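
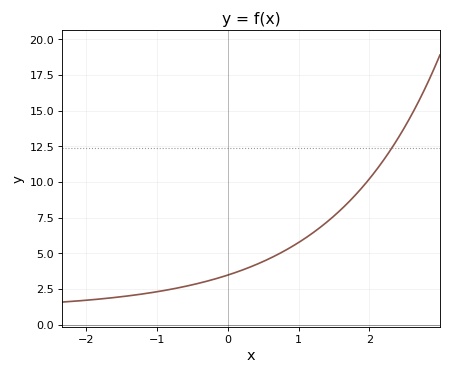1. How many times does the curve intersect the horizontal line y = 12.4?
1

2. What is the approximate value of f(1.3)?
6.8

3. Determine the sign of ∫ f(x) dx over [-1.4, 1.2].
positive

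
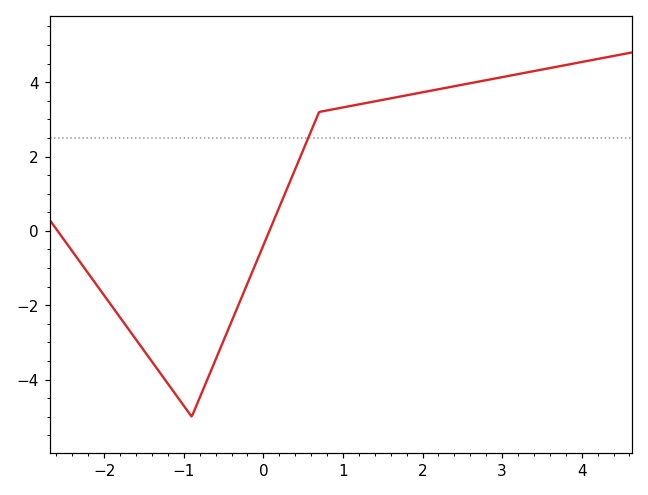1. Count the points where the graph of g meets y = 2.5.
1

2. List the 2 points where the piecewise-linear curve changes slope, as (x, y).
(-0.9, -5); (0.7, 3.2)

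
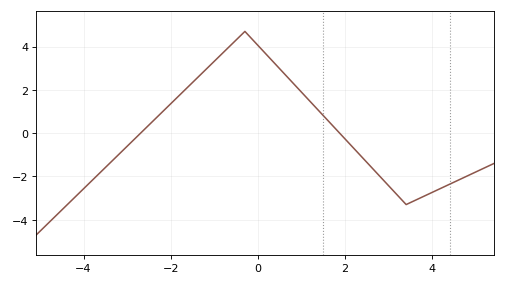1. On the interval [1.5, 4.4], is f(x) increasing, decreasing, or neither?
neither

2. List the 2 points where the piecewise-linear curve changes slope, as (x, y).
(-0.3, 4.7); (3.4, -3.3)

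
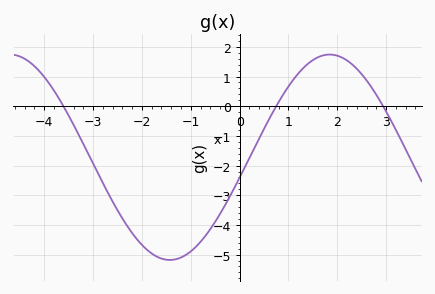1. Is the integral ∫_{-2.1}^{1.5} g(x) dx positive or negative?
negative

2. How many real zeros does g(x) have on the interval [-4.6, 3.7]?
3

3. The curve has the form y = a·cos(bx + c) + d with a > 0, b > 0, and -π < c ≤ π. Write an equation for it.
y = 3.46cos(0.96x - 1.8) - 1.72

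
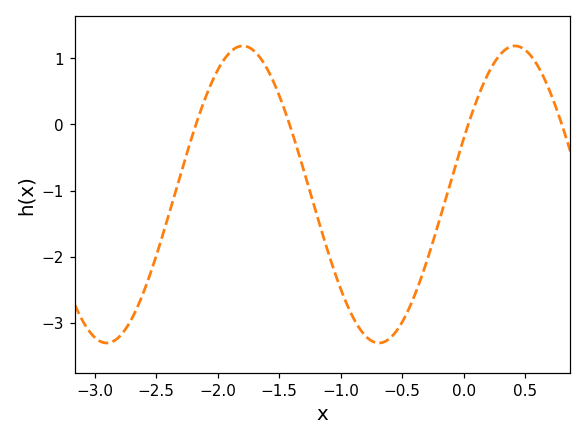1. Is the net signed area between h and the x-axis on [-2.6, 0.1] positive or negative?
negative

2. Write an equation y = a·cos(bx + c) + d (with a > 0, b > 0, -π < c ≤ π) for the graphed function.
y = 2.25cos(2.84x - 1.18) - 1.06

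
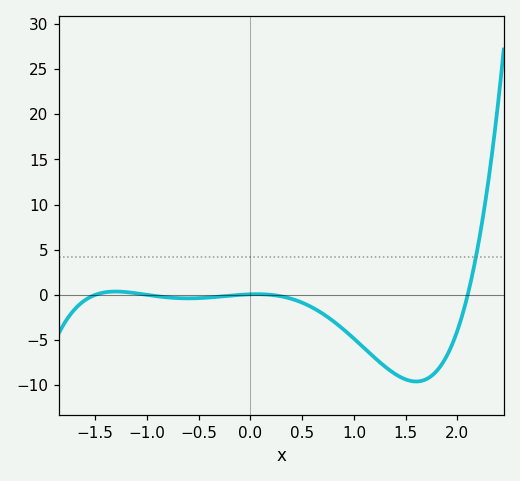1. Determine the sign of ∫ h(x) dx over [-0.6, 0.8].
negative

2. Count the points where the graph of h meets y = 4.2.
1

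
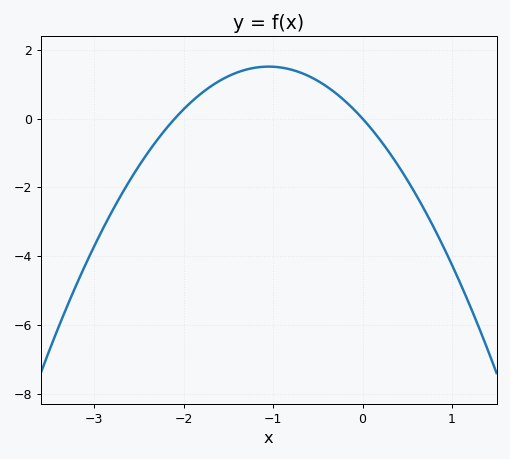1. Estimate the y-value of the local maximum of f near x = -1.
1.6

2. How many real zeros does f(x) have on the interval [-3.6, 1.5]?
2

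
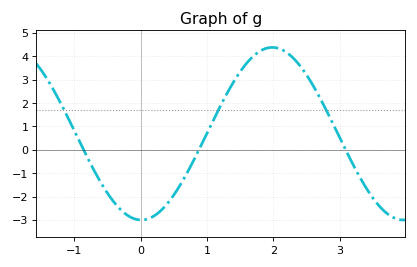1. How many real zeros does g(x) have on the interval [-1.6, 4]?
3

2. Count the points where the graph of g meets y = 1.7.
3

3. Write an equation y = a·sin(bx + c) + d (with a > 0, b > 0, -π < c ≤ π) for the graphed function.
y = 3.69sin(1.6x - 1.6) + 0.69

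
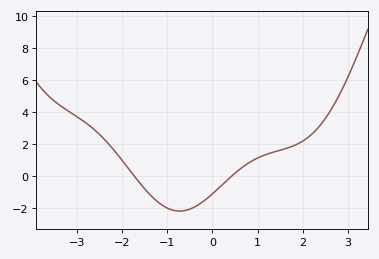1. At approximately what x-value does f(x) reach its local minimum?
-0.7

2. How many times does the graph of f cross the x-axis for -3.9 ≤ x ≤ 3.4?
2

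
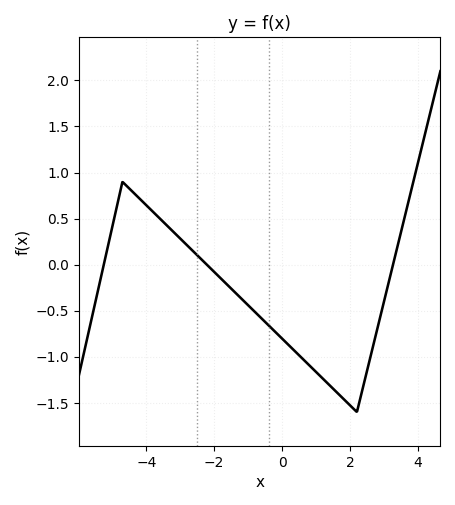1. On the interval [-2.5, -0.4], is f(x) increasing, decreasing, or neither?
decreasing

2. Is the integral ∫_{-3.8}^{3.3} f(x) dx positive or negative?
negative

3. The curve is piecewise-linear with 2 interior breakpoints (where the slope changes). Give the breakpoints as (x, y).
(-4.7, 0.9); (2.2, -1.6)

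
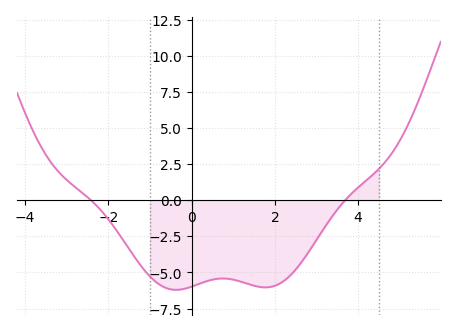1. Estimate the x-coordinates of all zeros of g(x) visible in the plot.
-2.4, 3.6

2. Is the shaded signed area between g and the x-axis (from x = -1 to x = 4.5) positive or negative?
negative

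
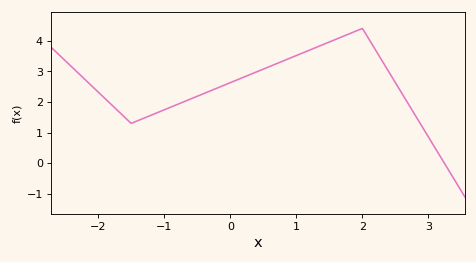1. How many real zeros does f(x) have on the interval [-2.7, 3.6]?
1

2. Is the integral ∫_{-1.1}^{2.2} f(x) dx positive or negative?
positive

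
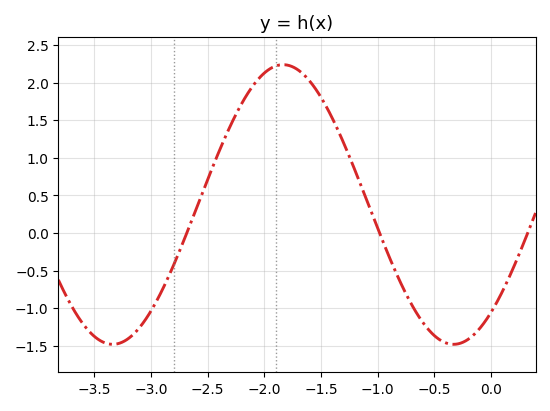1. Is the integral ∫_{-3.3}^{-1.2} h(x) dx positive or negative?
positive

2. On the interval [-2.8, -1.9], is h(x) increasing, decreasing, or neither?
increasing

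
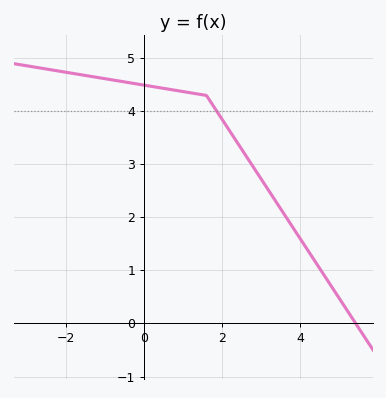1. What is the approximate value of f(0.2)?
4.5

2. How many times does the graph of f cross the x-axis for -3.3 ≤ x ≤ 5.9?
1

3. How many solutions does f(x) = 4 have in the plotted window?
1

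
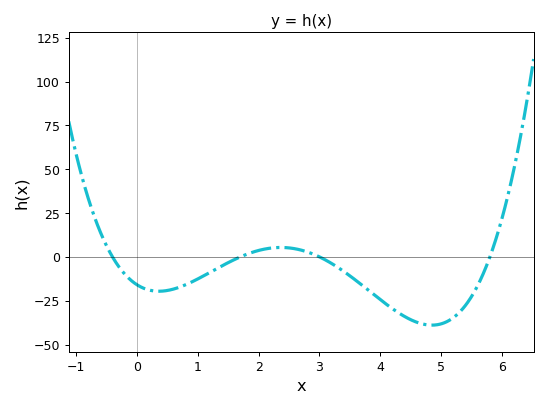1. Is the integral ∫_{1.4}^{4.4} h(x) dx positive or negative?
negative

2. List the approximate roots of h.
-0.4, 1.7, 3, 5.8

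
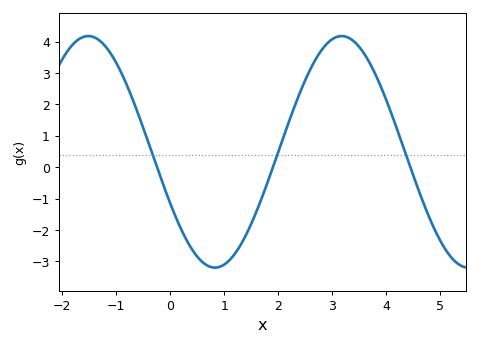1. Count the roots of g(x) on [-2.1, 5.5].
3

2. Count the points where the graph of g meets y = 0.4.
3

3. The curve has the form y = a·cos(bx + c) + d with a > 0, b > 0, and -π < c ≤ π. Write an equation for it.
y = 3.69cos(1.34x + 2.03) + 0.49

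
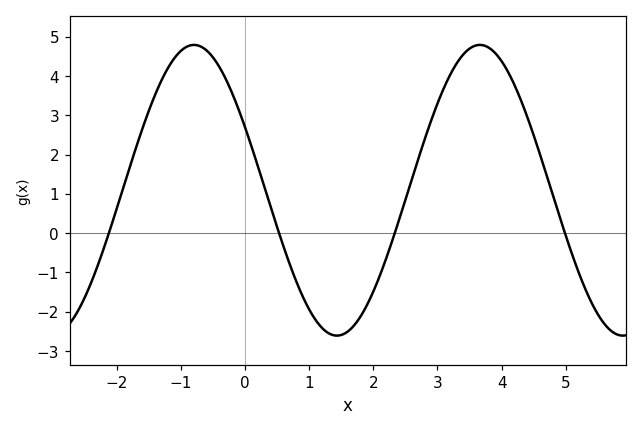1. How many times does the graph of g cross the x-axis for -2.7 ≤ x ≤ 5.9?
4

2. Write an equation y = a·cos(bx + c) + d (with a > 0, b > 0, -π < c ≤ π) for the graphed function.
y = 3.7cos(1.4x + 1.1) + 1.09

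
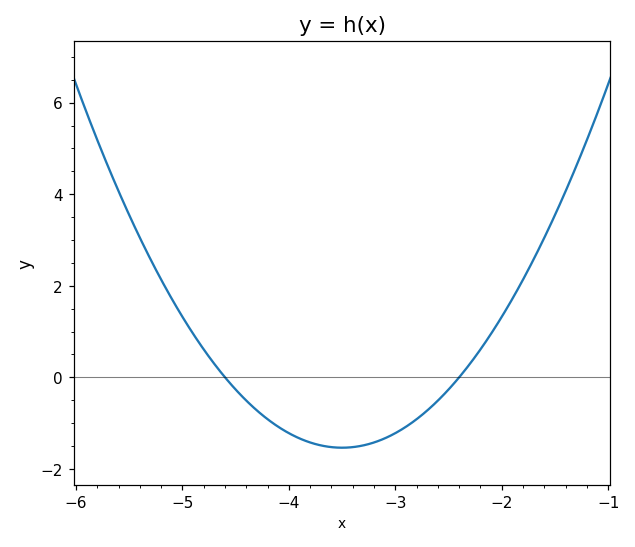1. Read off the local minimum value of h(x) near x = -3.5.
-1.6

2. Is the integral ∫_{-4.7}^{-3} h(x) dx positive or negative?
negative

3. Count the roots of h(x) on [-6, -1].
2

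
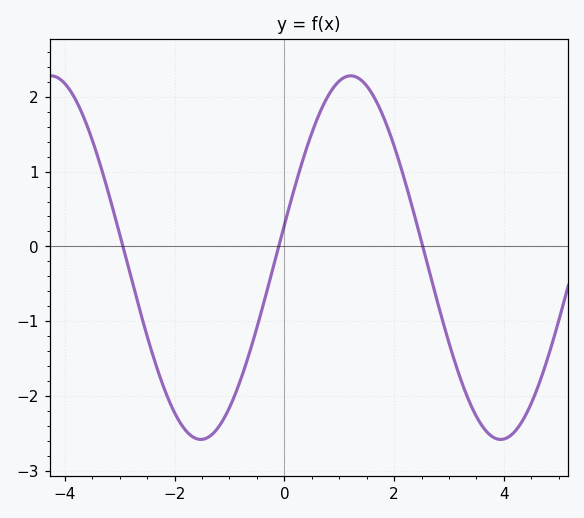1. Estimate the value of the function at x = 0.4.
1.3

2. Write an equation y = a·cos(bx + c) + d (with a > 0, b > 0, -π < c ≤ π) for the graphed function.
y = 2.43cos(1.15x - 1.39) - 0.15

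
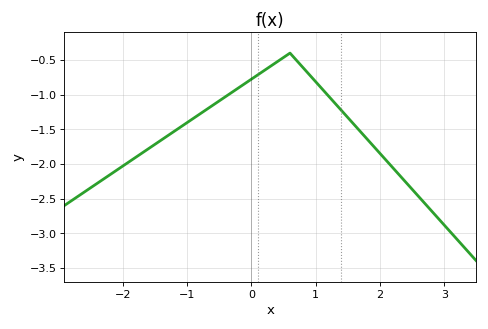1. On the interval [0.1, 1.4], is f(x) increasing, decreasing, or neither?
neither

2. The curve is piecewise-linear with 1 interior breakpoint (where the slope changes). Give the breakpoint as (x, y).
(0.6, -0.4)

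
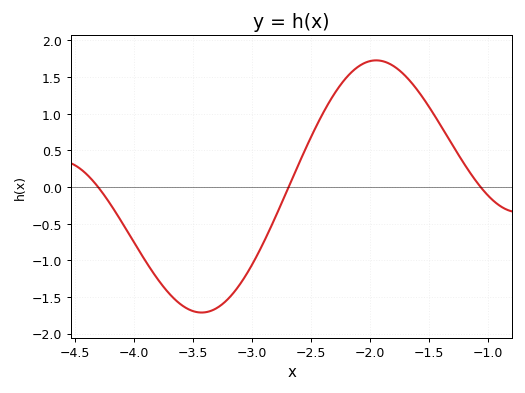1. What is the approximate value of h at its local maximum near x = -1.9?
1.73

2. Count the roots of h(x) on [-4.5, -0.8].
3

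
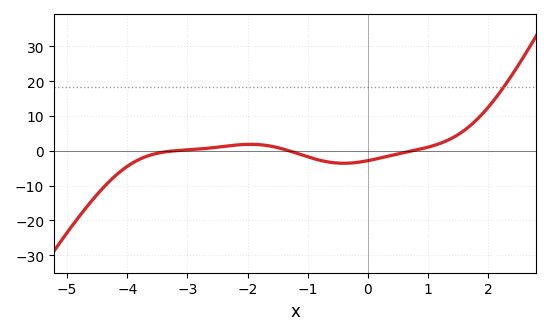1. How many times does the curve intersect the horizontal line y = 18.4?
1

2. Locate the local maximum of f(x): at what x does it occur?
-1.95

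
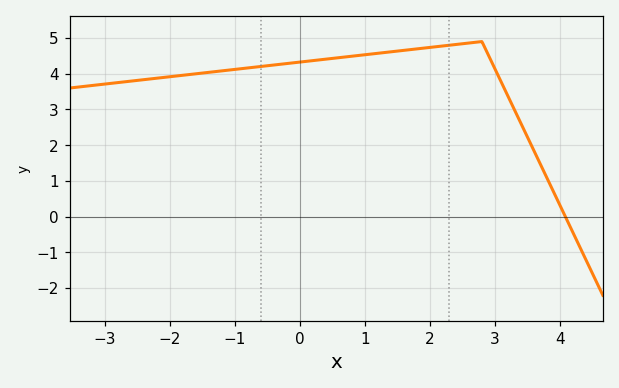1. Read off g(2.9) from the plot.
4.5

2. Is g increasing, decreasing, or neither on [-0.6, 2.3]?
increasing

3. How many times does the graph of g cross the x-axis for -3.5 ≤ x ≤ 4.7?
1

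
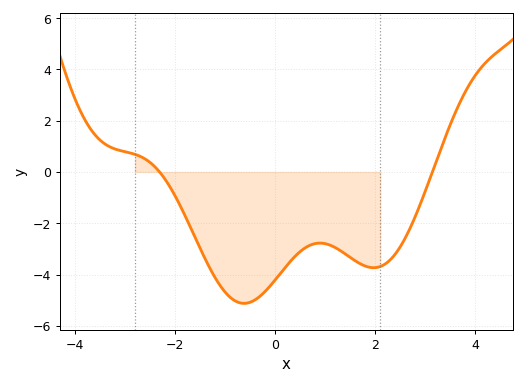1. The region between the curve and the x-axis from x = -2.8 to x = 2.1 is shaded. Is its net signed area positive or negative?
negative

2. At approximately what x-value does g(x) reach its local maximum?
0.895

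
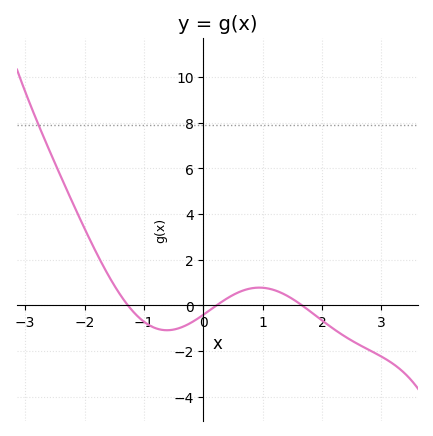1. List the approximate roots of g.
-1.3, 0.2, 1.7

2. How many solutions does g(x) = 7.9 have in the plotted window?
1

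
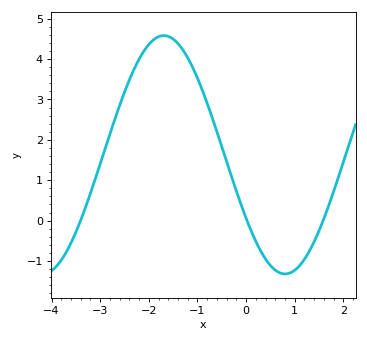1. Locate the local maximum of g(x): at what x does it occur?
-1.69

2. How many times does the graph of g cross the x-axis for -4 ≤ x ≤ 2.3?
3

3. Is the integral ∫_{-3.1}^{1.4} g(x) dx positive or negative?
positive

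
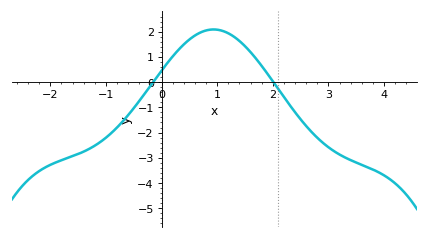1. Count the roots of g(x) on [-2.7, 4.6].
2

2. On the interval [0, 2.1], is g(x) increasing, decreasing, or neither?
neither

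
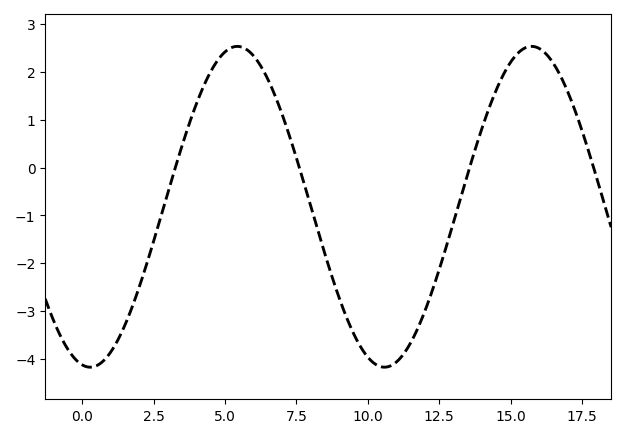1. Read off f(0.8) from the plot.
-4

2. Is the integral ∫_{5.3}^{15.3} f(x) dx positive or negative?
negative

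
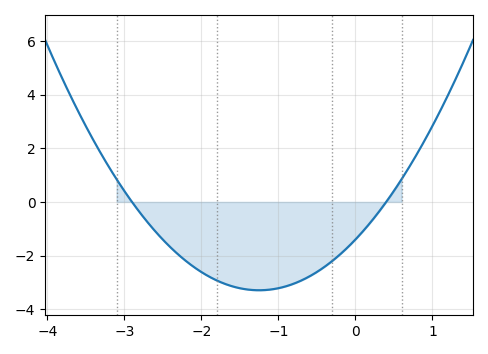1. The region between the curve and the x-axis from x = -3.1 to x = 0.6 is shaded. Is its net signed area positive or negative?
negative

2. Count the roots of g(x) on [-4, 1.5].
2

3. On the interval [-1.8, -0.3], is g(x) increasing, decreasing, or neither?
neither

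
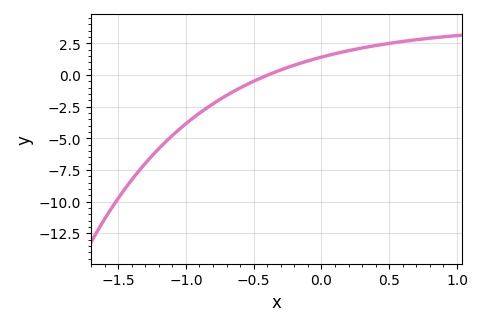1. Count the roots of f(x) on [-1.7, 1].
1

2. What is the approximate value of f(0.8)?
3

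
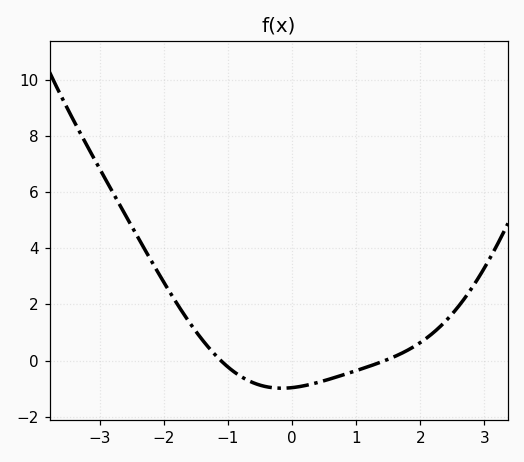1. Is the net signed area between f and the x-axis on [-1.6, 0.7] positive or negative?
negative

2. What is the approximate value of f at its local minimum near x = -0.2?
-0.985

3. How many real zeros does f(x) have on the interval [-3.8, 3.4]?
2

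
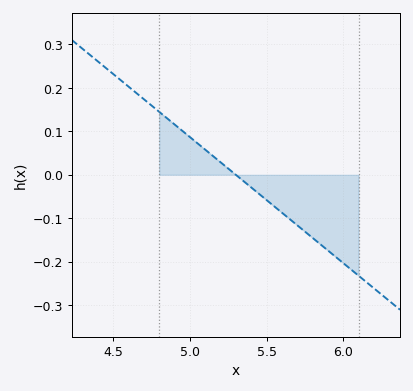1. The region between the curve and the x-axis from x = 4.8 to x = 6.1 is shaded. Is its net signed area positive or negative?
negative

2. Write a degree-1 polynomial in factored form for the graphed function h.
y = -0.29(x - 5.3)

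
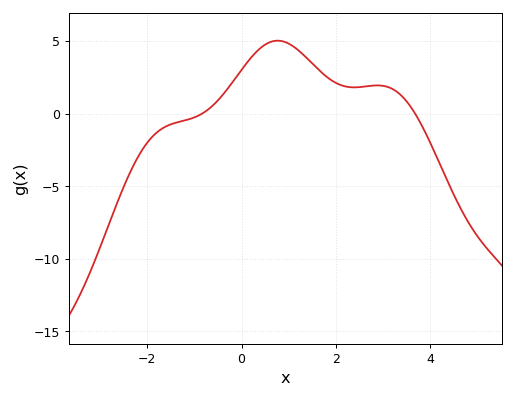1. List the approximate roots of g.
-0.837, 3.68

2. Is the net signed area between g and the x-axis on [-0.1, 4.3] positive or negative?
positive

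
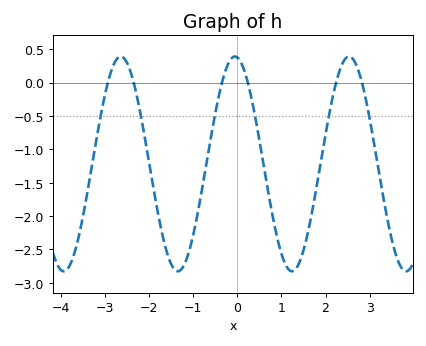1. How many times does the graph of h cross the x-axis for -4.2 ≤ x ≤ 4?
6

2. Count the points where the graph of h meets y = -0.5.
6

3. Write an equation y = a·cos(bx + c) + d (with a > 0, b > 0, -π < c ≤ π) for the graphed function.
y = 1.61cos(2.43x + 0.13) - 1.22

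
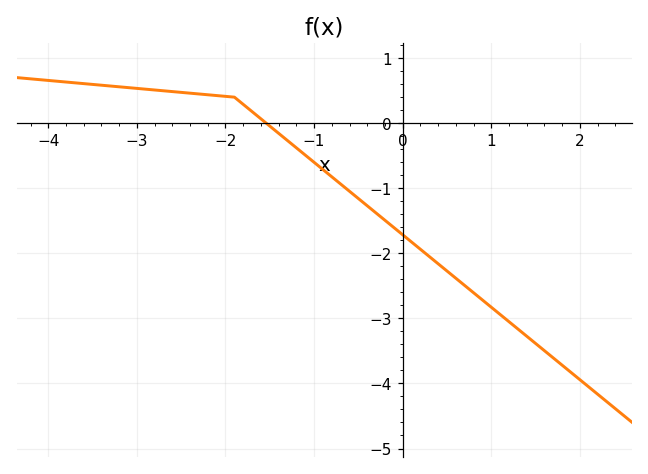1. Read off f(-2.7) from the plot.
0.5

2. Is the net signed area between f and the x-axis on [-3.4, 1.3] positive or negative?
negative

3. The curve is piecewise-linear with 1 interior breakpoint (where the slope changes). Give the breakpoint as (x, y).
(-1.9, 0.4)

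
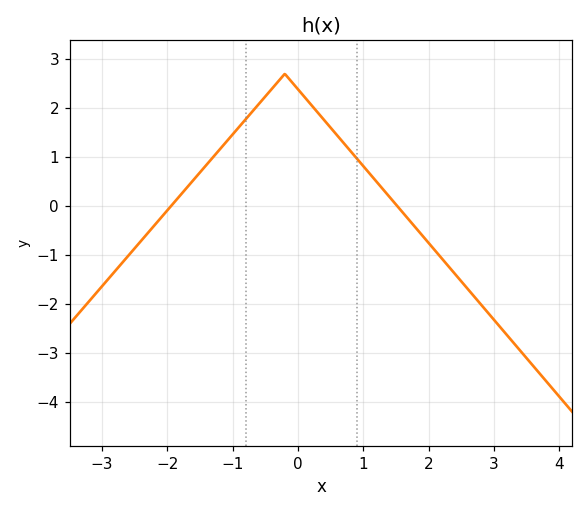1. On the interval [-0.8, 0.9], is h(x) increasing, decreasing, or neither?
neither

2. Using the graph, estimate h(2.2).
-1.06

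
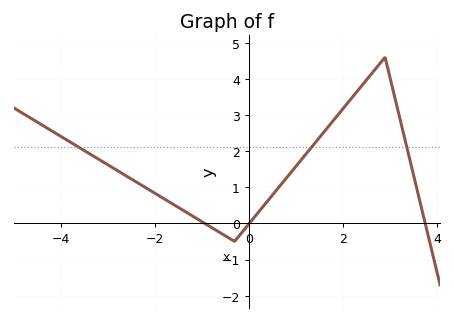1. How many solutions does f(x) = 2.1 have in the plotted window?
3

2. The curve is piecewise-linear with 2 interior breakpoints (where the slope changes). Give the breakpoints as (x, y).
(-0.3, -0.5); (2.9, 4.6)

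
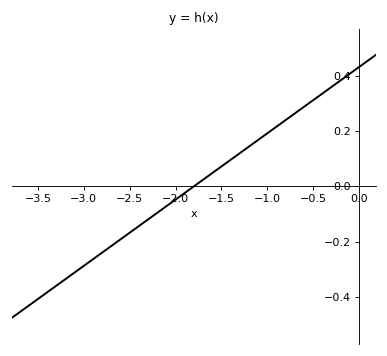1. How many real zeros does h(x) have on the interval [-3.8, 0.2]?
1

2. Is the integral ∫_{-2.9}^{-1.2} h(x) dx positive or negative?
negative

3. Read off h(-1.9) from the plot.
-0.02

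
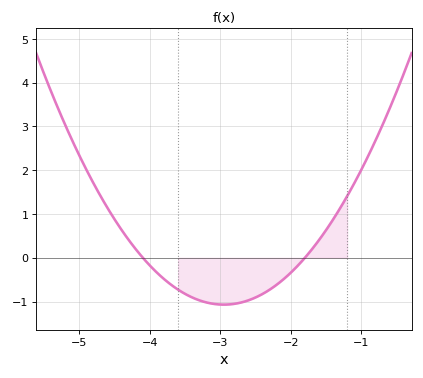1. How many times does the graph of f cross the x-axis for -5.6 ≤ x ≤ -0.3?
2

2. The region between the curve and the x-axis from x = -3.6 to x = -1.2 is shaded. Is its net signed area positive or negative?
negative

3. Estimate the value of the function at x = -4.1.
0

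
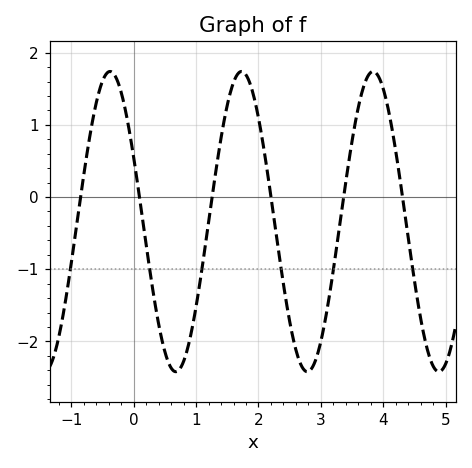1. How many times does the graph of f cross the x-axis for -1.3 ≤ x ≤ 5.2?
6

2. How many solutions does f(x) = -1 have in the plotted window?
6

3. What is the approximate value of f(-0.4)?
1.7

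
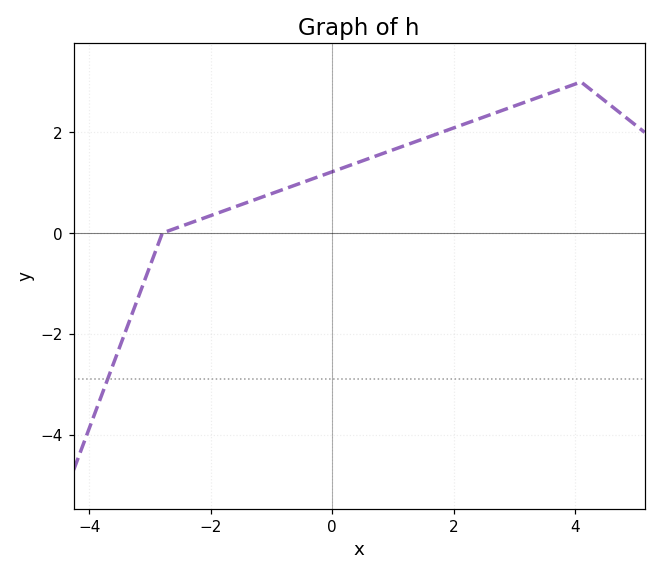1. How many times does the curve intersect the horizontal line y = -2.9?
1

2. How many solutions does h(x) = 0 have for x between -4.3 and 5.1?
1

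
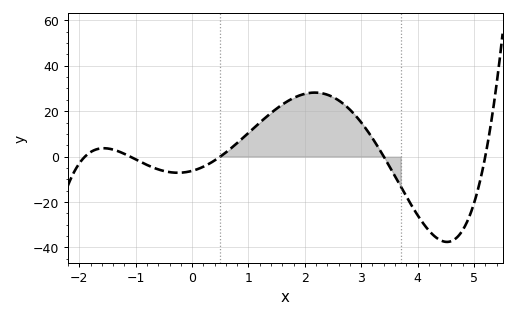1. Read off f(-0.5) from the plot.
-6.35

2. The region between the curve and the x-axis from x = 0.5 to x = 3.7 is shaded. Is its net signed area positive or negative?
positive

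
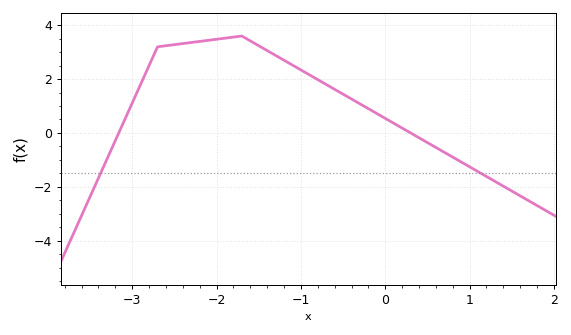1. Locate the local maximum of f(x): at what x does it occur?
-1.7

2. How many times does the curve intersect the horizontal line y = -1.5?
2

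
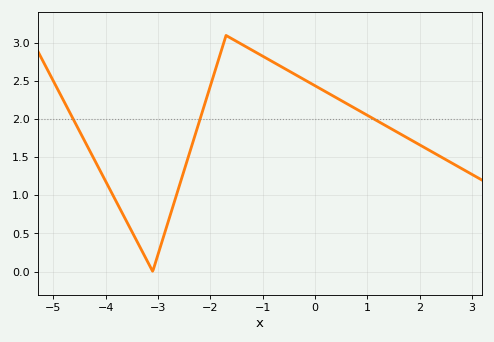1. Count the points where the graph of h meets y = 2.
3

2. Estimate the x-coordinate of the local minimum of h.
-3.2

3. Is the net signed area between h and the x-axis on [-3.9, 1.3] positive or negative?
positive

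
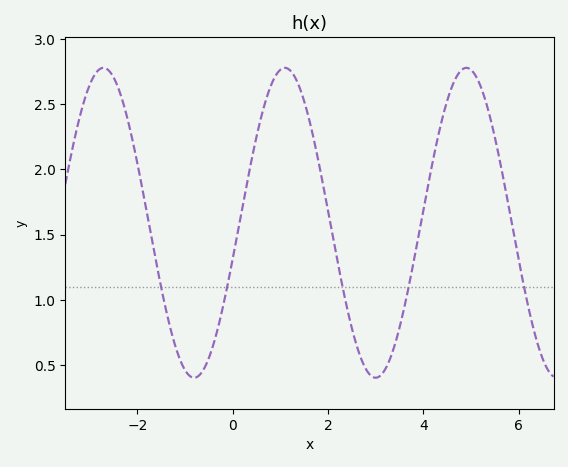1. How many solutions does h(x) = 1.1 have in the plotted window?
5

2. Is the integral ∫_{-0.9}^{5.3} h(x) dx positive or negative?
positive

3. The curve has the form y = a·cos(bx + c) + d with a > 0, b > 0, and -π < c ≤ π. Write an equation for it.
y = 1.19cos(1.6x - 1.8) + 1.59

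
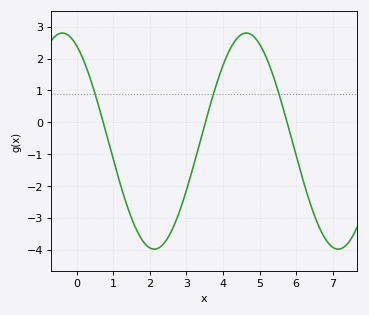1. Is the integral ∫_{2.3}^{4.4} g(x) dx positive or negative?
negative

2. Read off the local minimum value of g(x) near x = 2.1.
-3.98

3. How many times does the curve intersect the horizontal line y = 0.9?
3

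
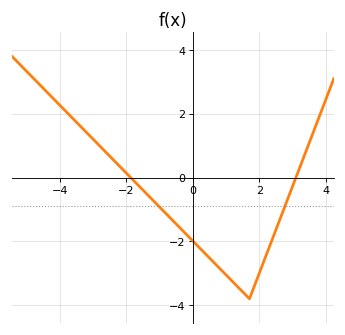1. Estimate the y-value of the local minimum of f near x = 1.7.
-3.8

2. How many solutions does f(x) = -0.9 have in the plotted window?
2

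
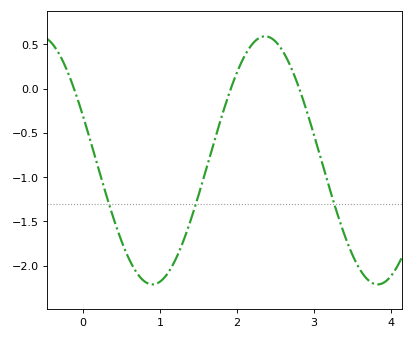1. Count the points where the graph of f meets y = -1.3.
3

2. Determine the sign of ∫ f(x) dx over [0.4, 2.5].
negative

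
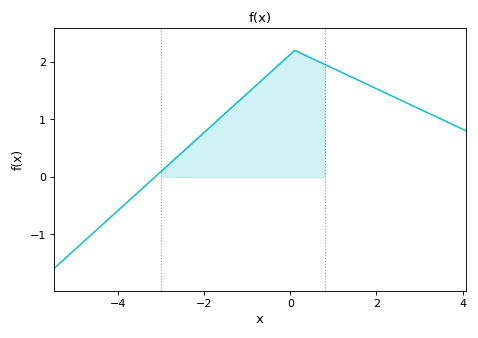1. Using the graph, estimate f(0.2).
2.2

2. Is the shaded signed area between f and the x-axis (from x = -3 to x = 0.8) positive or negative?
positive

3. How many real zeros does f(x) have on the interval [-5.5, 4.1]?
1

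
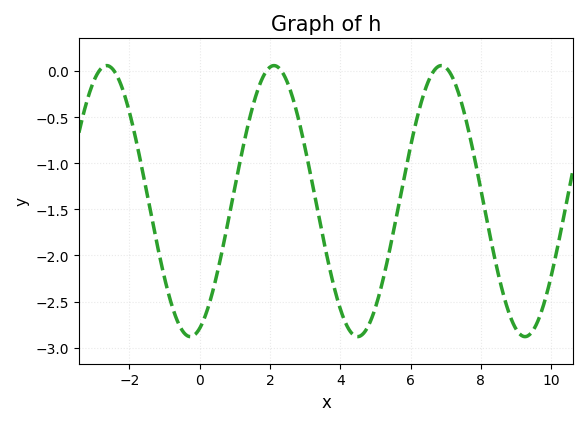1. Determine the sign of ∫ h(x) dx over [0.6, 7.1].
negative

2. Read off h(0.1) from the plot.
-2.71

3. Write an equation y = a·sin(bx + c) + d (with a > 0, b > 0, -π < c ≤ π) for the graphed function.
y = 1.47sin(1.32x - 1.22) - 1.41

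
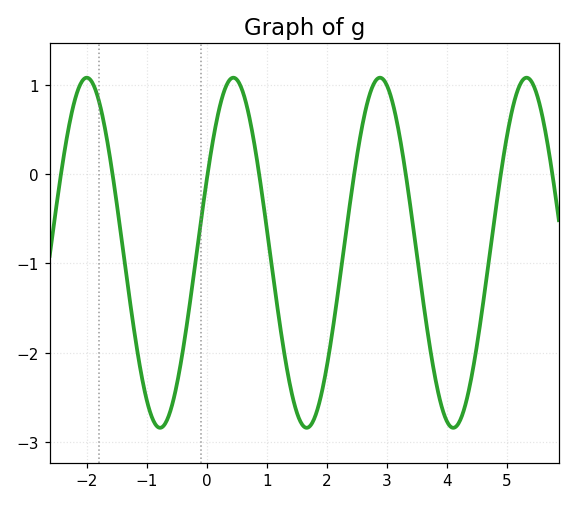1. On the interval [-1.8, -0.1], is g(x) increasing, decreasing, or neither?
neither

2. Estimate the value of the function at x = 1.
-0.605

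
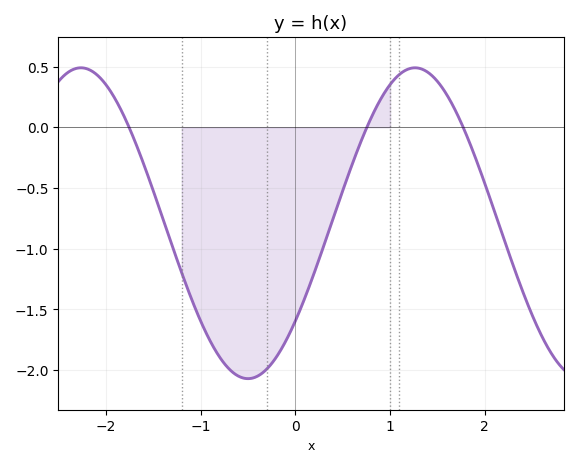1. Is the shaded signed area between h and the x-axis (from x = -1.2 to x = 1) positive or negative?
negative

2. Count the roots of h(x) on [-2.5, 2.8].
3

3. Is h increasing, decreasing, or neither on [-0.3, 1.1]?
increasing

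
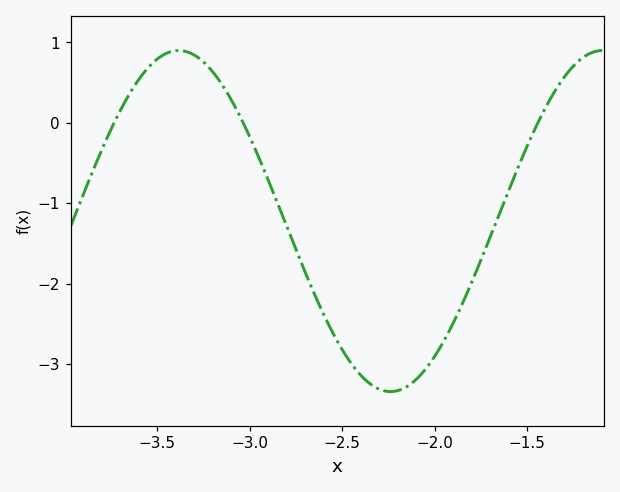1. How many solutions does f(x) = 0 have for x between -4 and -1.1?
3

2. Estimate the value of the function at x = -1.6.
-0.8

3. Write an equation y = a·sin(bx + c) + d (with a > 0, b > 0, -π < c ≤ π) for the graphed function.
y = 2.12sin(2.7x - 1.7) - 1.22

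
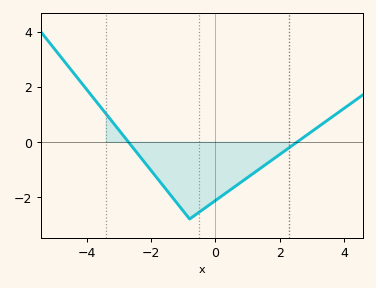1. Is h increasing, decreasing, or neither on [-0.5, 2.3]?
increasing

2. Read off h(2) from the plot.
-0.5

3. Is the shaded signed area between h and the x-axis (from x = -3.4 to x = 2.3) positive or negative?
negative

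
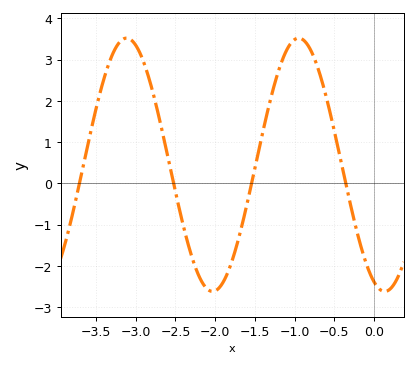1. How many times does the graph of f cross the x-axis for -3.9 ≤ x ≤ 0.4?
4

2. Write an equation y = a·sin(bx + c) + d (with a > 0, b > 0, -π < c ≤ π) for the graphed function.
y = 3.07sin(2.9x - 2) + 0.45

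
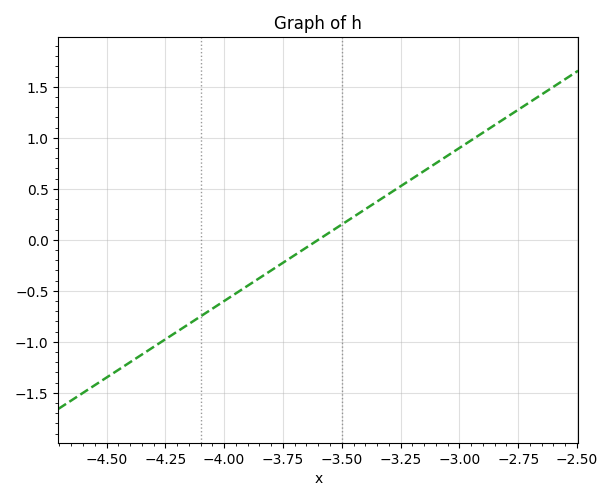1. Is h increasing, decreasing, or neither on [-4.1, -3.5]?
increasing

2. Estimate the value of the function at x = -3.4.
0.3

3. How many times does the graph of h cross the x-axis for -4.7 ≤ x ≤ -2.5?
1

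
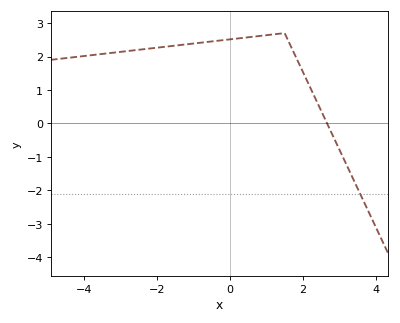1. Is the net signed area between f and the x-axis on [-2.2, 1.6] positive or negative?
positive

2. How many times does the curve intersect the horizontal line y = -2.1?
1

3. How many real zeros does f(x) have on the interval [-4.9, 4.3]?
1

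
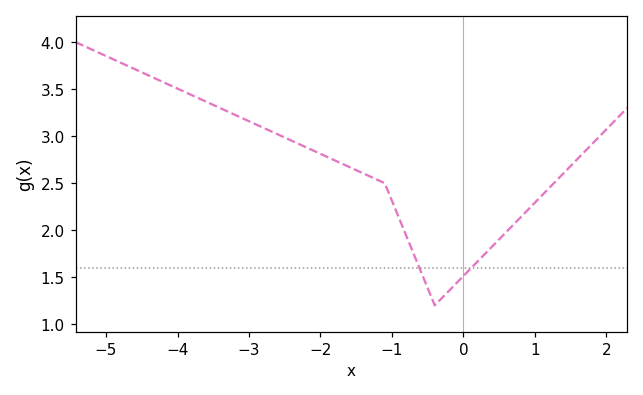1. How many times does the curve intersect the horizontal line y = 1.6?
2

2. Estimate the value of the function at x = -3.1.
3.19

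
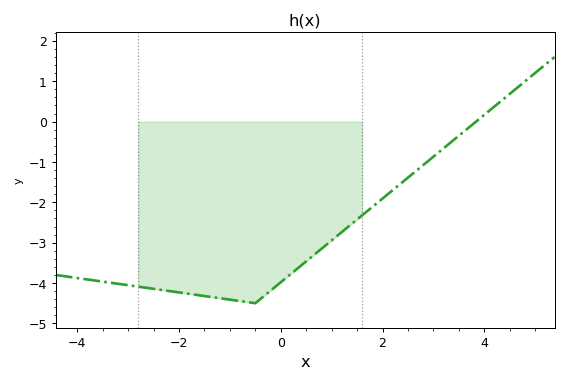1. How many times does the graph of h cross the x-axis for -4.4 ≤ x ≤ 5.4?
1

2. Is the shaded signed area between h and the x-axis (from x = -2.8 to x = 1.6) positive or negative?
negative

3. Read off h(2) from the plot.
-1.9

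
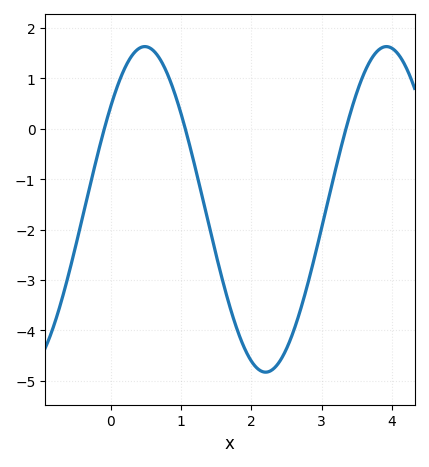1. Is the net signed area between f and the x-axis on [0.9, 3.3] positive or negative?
negative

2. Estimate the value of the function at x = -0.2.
-0.6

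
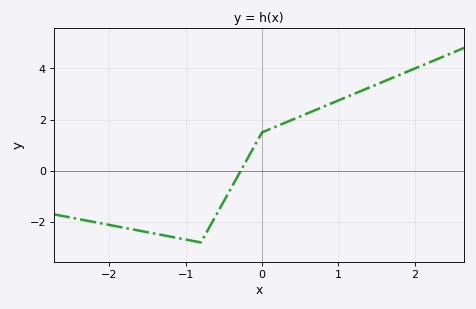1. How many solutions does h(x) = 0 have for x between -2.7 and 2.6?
1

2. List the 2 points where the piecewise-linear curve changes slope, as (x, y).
(-0.8, -2.8); (0, 1.5)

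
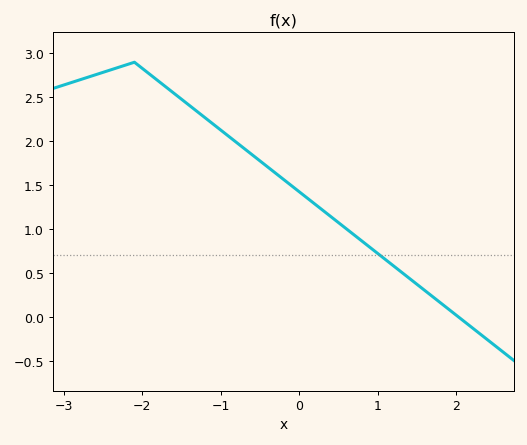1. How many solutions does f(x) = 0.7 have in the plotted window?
1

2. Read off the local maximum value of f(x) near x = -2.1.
2.9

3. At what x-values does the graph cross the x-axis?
2.03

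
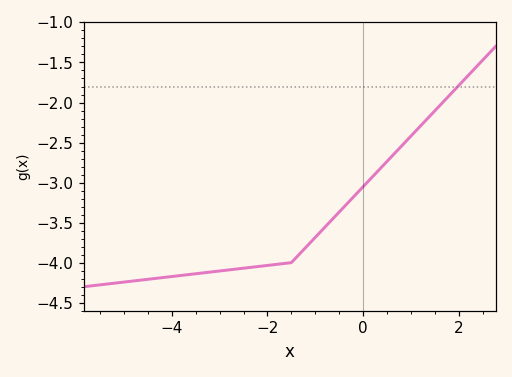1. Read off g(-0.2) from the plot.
-3.18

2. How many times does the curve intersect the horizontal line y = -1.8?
1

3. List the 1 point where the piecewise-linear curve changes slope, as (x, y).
(-1.5, -4)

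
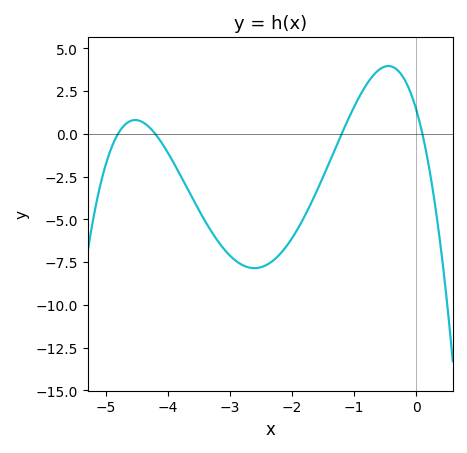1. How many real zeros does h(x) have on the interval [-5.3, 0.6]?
4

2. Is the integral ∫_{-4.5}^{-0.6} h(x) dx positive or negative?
negative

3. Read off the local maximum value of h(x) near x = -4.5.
0.8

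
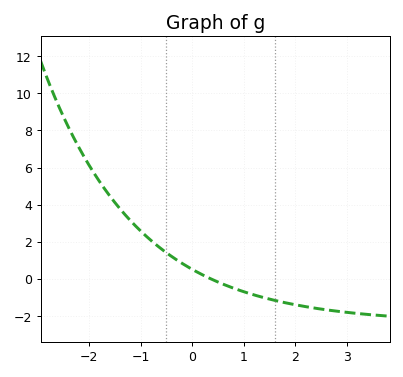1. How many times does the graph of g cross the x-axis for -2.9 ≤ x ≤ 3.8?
1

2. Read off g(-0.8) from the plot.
2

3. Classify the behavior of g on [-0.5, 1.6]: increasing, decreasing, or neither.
decreasing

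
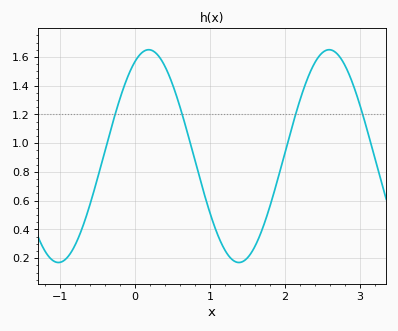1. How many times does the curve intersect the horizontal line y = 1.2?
4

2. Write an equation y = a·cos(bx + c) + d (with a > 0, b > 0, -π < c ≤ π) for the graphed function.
y = 0.74cos(2.6x - 0.48) + 0.91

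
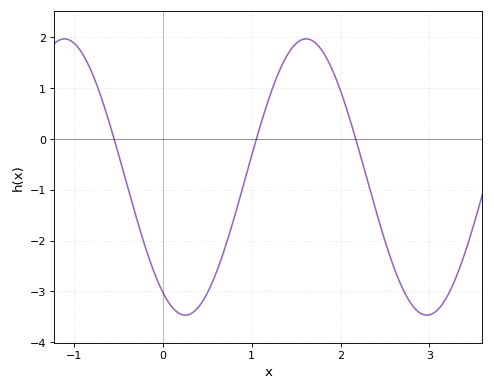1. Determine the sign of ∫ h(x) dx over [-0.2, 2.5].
negative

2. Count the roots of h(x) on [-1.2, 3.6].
3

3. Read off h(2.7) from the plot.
-2.95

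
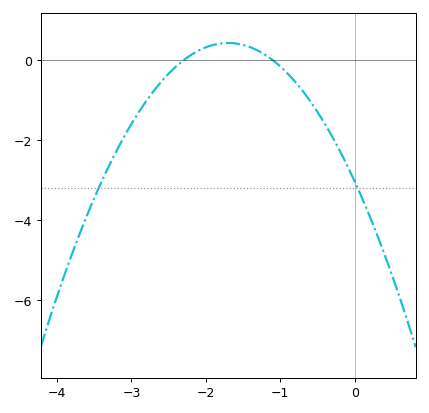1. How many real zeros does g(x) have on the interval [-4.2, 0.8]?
2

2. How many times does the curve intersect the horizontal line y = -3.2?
2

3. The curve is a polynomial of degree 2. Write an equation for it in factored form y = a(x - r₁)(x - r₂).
y = -1.2(x + 2.3)(x + 1.1)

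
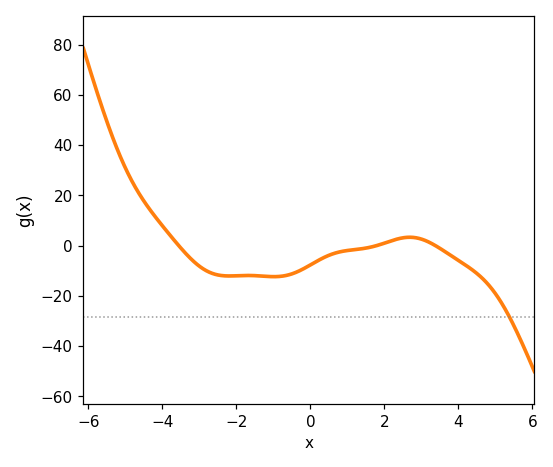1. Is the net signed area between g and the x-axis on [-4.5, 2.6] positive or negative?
negative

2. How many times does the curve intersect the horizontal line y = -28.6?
1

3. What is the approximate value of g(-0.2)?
-10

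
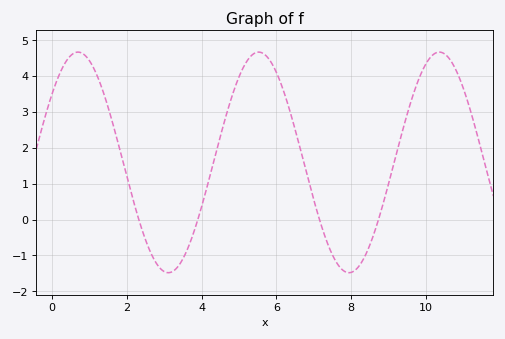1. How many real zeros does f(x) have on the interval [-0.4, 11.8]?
4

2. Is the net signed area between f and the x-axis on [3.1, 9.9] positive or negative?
positive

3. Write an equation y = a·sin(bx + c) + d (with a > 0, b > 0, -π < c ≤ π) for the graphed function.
y = 3.07sin(1.3x + 0.67) + 1.59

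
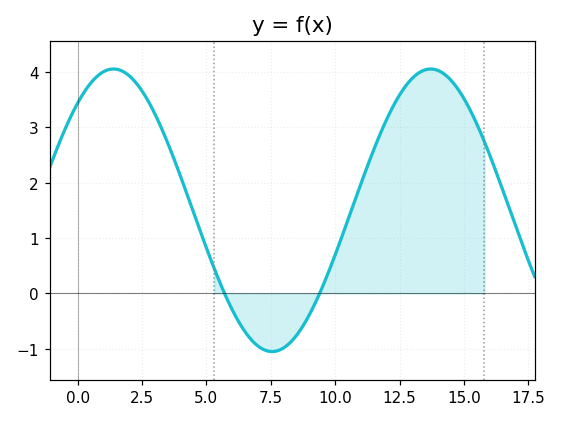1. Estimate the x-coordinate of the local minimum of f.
7.5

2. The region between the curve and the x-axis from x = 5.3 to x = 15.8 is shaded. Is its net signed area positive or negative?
positive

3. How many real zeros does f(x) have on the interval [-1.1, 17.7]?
2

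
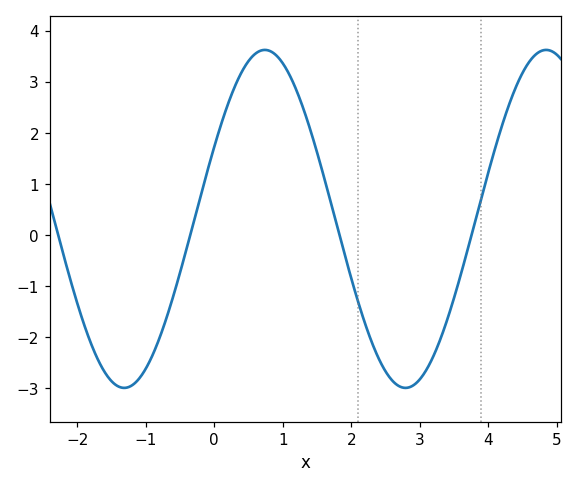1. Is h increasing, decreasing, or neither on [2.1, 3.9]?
neither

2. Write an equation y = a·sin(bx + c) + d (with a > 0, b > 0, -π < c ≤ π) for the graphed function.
y = 3.31sin(1.53x + 0.44) + 0.32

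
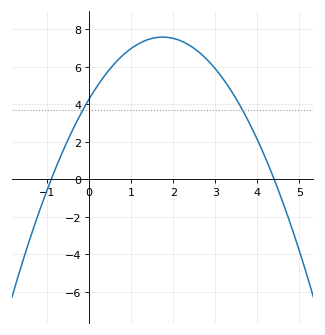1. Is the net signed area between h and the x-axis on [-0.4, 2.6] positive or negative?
positive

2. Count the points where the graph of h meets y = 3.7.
2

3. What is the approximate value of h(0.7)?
6.4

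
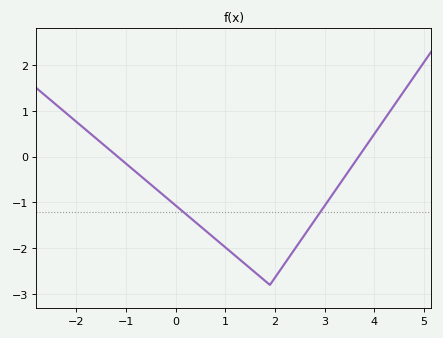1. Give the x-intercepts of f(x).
-1.16, 3.69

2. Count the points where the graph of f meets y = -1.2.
2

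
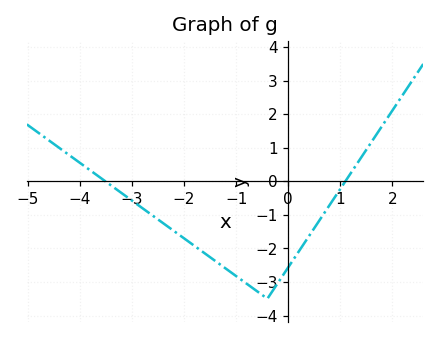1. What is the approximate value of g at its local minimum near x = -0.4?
-3.5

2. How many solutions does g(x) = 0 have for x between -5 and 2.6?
2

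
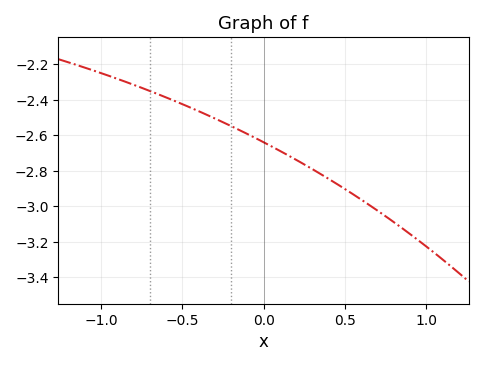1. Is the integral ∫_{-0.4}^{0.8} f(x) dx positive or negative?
negative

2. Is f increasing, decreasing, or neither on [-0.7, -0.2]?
decreasing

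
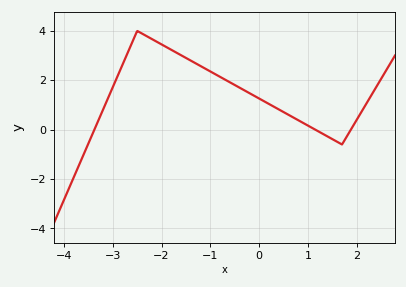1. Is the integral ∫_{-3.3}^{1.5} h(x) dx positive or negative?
positive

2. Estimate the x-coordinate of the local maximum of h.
-2.5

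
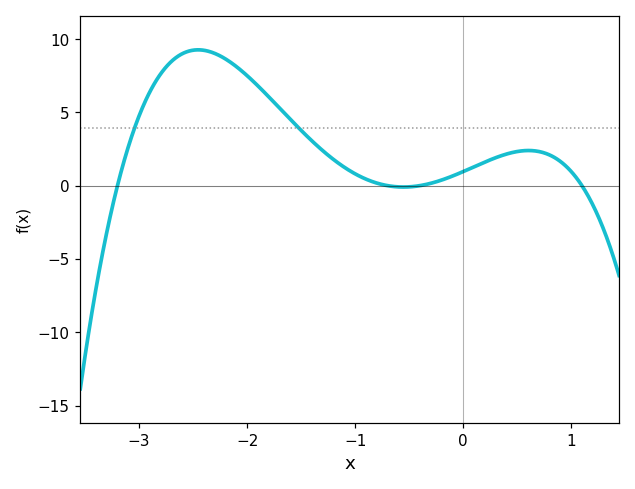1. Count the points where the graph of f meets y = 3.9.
2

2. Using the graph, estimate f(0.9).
1.5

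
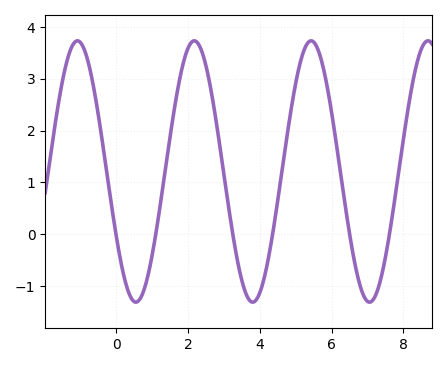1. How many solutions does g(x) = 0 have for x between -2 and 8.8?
6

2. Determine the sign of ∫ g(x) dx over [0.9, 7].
positive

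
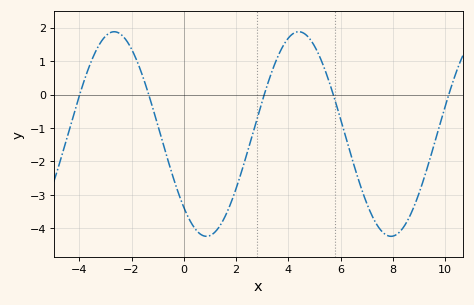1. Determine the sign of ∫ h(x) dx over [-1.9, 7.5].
negative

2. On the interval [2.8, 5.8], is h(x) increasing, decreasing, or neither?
neither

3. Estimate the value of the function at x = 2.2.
-2.33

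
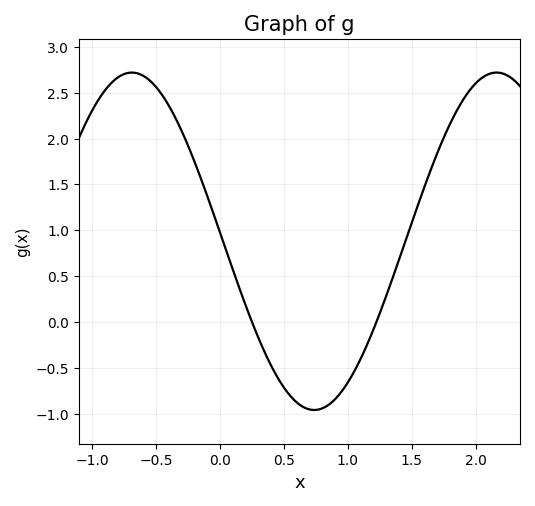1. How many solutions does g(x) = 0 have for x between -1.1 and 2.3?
2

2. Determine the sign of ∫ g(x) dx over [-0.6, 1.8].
positive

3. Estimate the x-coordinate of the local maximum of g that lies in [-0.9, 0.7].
-0.7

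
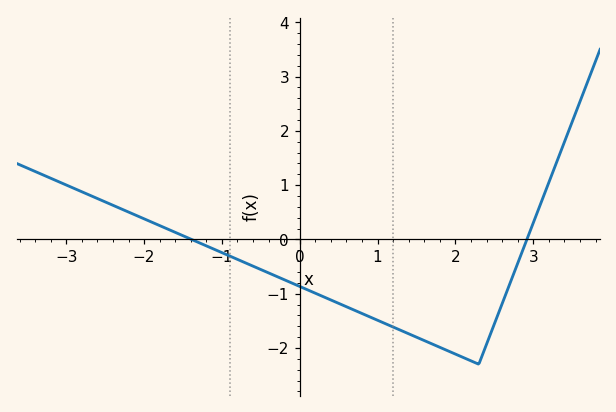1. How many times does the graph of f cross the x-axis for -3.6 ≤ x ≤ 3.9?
2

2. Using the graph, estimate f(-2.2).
0.5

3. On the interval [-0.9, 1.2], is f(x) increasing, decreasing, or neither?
decreasing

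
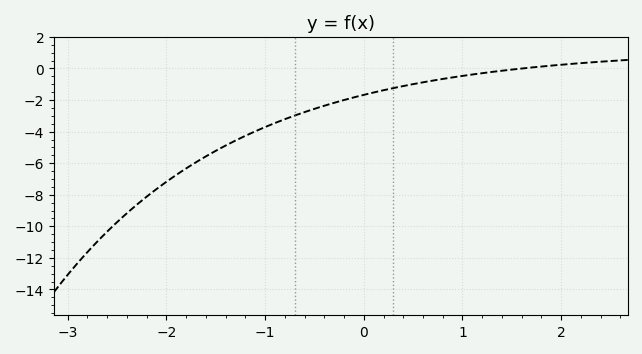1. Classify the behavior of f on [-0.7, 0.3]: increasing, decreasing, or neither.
increasing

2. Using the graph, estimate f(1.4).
-0.2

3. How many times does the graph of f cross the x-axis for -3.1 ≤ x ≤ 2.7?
1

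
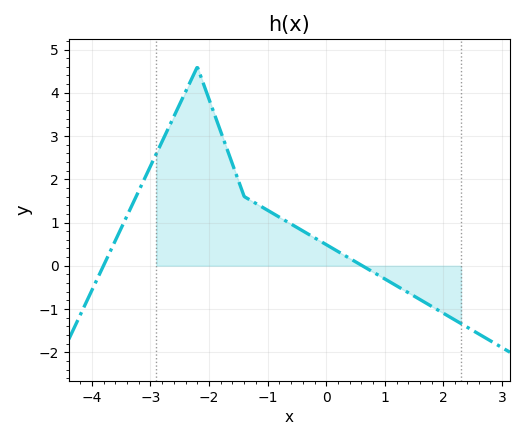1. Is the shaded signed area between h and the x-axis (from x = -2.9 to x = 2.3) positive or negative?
positive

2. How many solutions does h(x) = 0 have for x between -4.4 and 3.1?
2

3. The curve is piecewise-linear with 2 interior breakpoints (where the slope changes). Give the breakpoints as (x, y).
(-2.2, 4.6); (-1.4, 1.6)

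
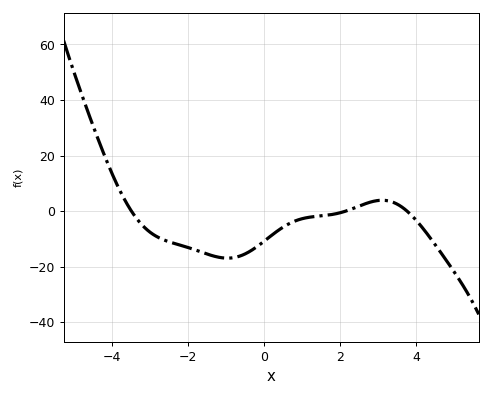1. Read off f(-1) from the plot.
-16.9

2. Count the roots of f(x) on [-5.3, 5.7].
3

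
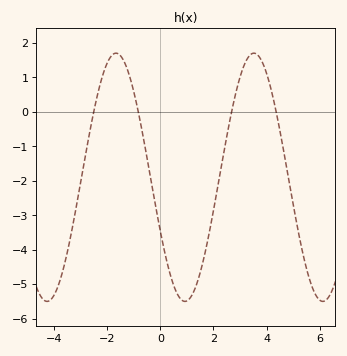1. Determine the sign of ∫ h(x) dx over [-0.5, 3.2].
negative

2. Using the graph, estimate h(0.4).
-4.8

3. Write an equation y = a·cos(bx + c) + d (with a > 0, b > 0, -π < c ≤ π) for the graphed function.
y = 3.6cos(1.21x + 2.02) - 1.9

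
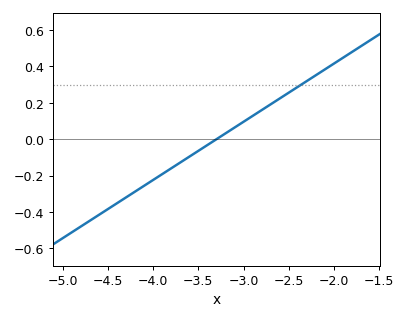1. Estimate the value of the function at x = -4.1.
-0.26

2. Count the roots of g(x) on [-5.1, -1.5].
1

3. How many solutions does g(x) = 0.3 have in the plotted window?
1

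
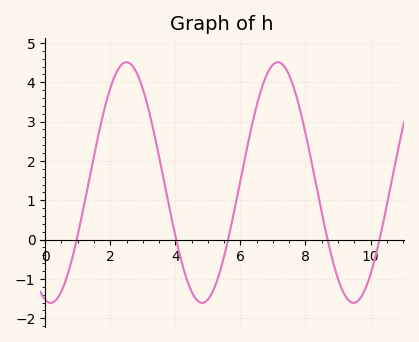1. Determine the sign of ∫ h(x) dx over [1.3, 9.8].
positive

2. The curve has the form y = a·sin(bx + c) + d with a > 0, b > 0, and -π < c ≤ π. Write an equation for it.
y = 3.06sin(1.4x - 1.8) + 1.45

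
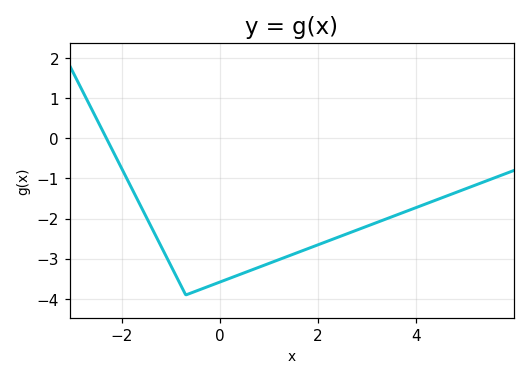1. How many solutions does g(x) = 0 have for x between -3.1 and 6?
1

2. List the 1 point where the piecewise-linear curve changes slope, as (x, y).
(-0.7, -3.9)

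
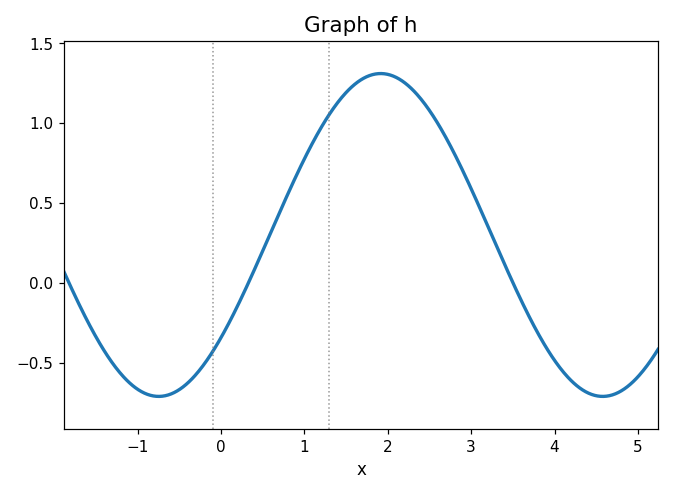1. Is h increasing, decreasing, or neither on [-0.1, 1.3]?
increasing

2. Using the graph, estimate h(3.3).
0.25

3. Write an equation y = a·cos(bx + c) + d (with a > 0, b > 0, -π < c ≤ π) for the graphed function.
y = 1.01cos(1.2x - 2.3) + 0.3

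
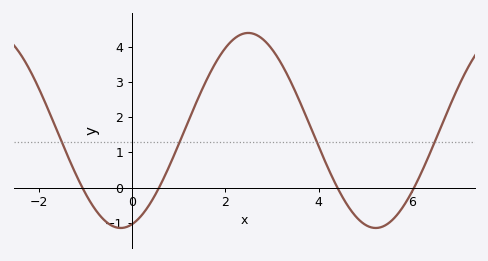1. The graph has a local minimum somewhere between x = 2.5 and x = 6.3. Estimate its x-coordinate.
5.22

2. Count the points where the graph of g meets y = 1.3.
4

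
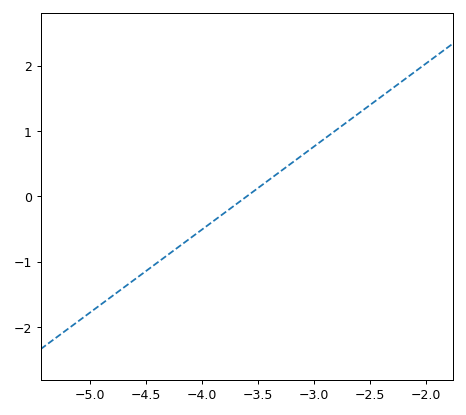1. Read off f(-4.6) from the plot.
-1.27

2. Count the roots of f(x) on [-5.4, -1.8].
1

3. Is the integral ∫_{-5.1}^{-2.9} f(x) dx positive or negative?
negative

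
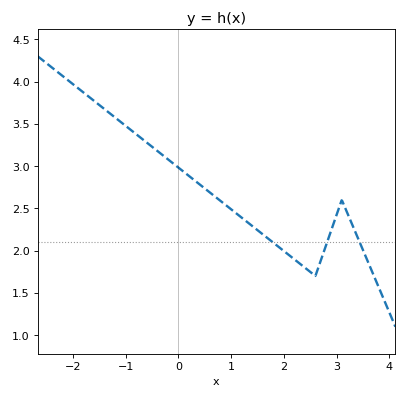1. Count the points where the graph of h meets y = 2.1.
3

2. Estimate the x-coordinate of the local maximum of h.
3.1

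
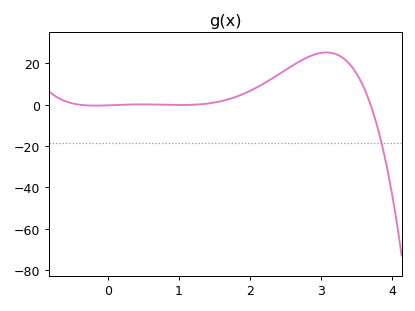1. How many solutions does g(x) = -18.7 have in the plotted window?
1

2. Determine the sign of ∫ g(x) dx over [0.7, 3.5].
positive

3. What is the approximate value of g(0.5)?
0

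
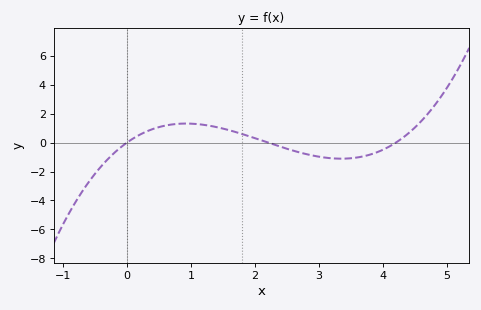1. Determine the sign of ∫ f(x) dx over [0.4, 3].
positive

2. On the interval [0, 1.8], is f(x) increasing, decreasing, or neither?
neither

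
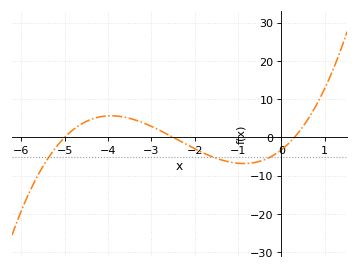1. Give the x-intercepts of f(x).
-5, -2.5, 0.3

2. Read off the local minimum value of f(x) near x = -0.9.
-6.85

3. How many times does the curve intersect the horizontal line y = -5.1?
3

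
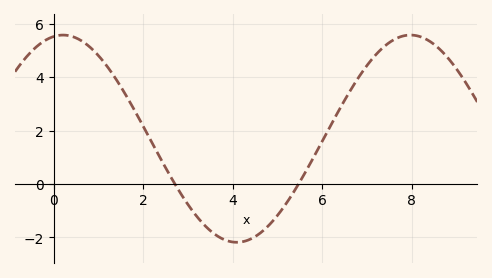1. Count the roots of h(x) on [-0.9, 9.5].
2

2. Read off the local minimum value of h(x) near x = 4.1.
-2.18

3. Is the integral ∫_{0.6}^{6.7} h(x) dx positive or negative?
positive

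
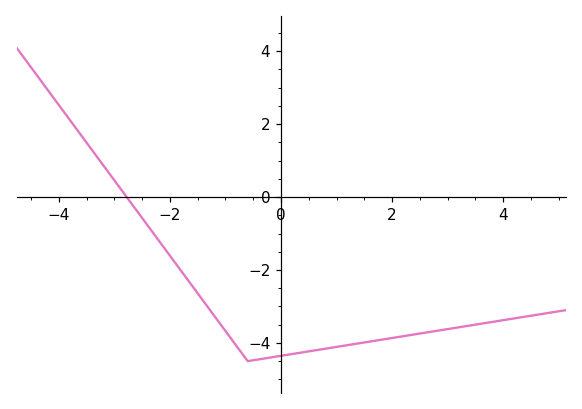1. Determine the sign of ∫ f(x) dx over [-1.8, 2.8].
negative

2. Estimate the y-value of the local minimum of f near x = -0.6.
-4.5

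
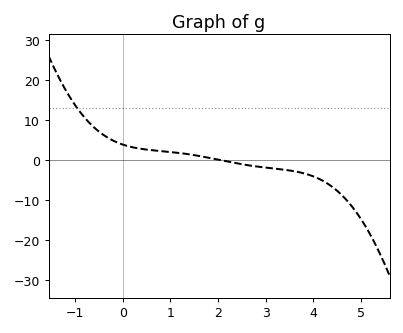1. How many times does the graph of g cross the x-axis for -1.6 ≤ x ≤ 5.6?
1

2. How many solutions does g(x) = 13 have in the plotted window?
1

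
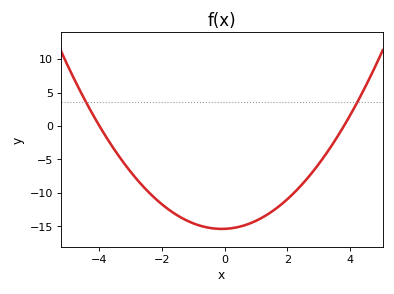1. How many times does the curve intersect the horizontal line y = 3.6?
2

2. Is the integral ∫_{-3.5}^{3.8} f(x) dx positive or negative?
negative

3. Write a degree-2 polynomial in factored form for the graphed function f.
y = 1.01(x + 4)(x - 3.8)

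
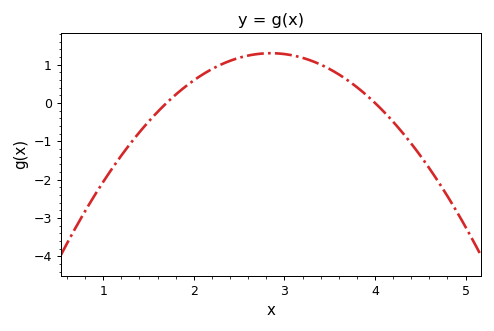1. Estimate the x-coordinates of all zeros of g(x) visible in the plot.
1.7, 4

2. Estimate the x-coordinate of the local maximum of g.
2.85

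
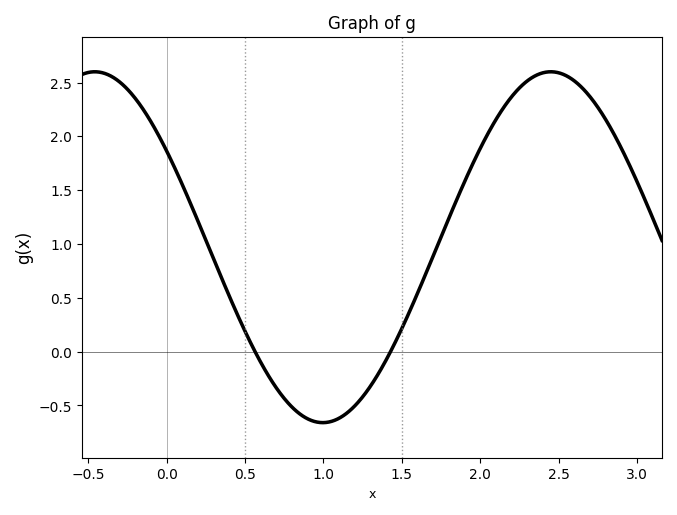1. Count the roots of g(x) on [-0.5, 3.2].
2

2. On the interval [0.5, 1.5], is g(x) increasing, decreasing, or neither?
neither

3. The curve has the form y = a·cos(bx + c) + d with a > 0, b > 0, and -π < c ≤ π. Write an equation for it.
y = 1.63cos(2.2x + 0.99) + 0.97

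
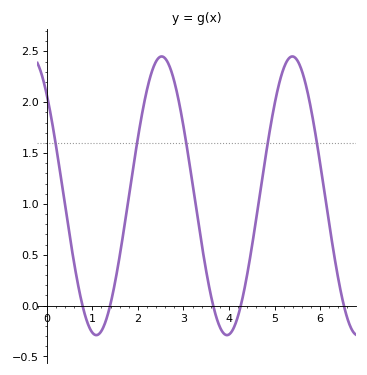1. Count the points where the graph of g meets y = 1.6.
5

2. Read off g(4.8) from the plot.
1.45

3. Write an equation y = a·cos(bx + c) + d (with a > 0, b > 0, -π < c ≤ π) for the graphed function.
y = 1.37cos(2.2x + 0.76) + 1.08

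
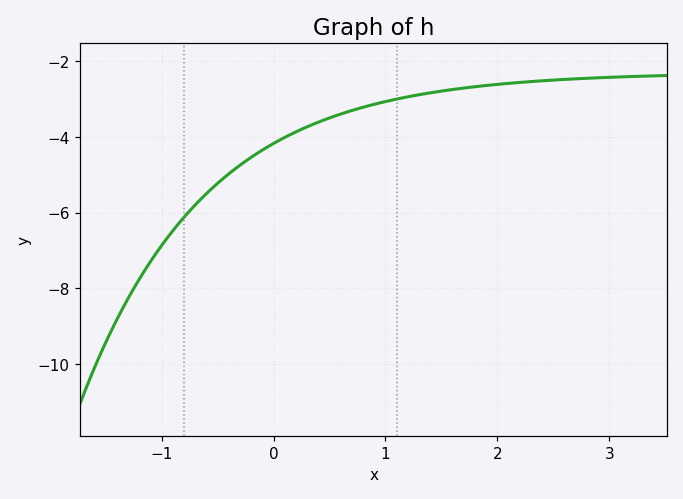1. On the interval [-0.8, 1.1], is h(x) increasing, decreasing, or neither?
increasing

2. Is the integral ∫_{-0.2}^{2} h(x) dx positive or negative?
negative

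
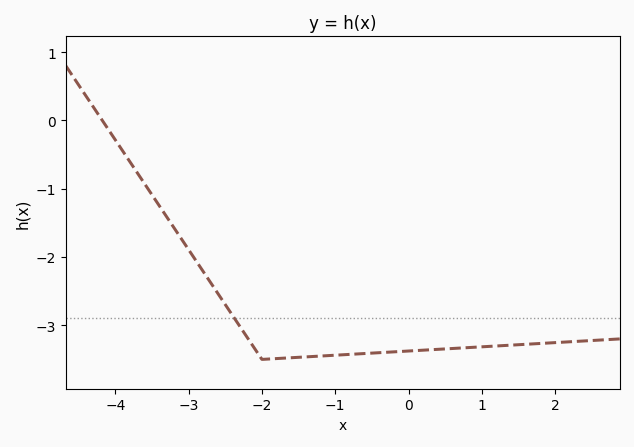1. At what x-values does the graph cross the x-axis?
-4.18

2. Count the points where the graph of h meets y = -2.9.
1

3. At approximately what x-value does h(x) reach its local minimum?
-2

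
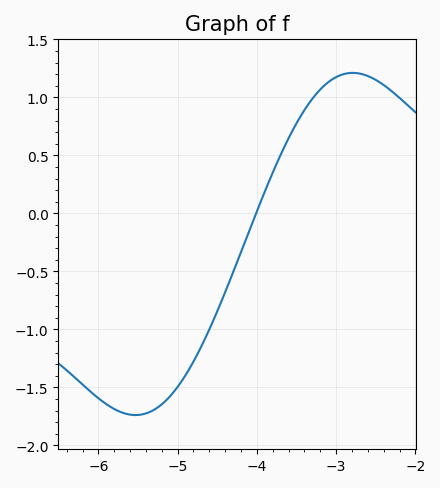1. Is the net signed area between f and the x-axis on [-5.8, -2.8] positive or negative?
negative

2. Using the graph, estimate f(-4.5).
-0.85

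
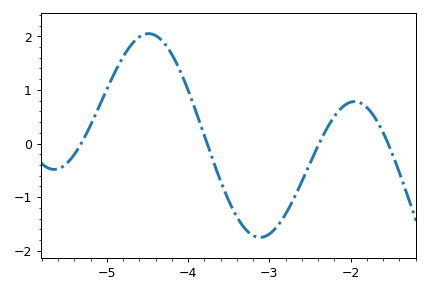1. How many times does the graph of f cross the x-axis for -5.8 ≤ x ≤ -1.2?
4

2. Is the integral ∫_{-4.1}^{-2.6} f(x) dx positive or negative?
negative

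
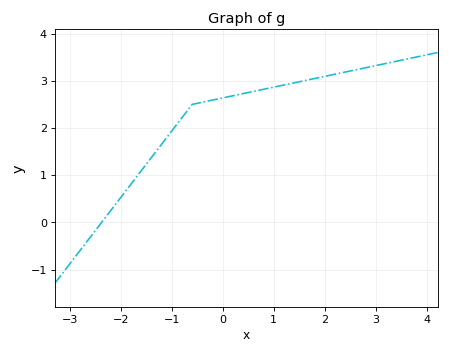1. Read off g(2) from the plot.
3.1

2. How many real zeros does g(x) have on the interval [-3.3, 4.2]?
1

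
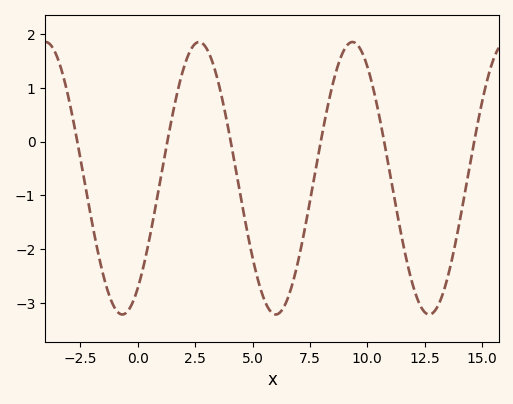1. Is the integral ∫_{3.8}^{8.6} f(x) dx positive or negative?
negative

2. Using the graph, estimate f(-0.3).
-3.06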